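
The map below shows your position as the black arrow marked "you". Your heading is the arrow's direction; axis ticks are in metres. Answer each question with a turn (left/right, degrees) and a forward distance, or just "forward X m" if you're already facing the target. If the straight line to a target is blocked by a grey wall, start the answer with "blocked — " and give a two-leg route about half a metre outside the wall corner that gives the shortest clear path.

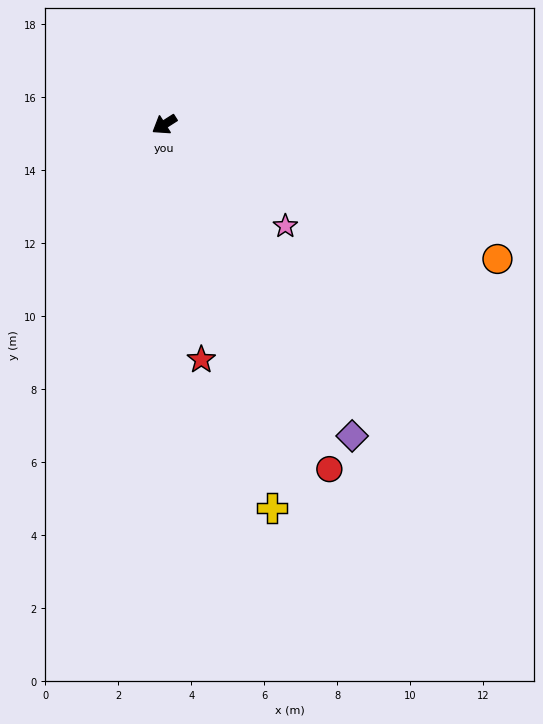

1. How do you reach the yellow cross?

turn left 73°, forward 10.9 m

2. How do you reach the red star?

turn left 66°, forward 6.5 m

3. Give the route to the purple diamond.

turn left 89°, forward 10.0 m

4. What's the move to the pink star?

turn left 107°, forward 4.3 m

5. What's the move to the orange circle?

turn left 125°, forward 9.8 m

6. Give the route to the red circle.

turn left 83°, forward 10.5 m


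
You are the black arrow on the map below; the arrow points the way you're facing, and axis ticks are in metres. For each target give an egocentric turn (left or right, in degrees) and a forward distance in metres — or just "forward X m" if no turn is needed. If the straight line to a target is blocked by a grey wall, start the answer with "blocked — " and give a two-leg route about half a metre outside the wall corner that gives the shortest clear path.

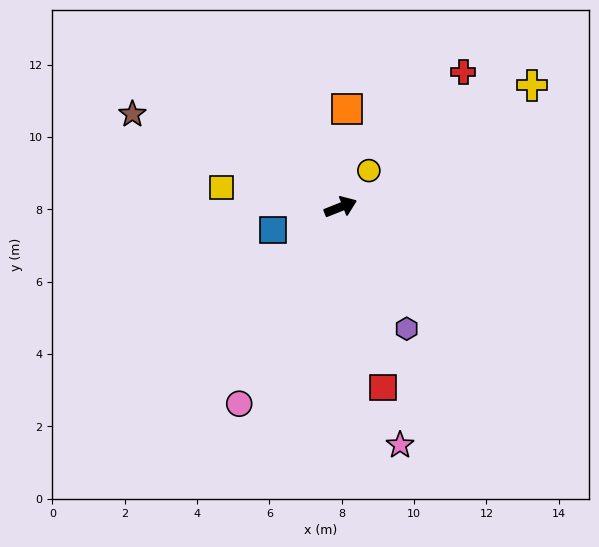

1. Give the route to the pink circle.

turn right 139°, forward 6.1 m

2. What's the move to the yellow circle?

turn left 30°, forward 1.3 m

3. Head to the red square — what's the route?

turn right 99°, forward 5.1 m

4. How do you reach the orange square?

turn left 65°, forward 2.7 m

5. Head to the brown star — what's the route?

turn left 134°, forward 6.3 m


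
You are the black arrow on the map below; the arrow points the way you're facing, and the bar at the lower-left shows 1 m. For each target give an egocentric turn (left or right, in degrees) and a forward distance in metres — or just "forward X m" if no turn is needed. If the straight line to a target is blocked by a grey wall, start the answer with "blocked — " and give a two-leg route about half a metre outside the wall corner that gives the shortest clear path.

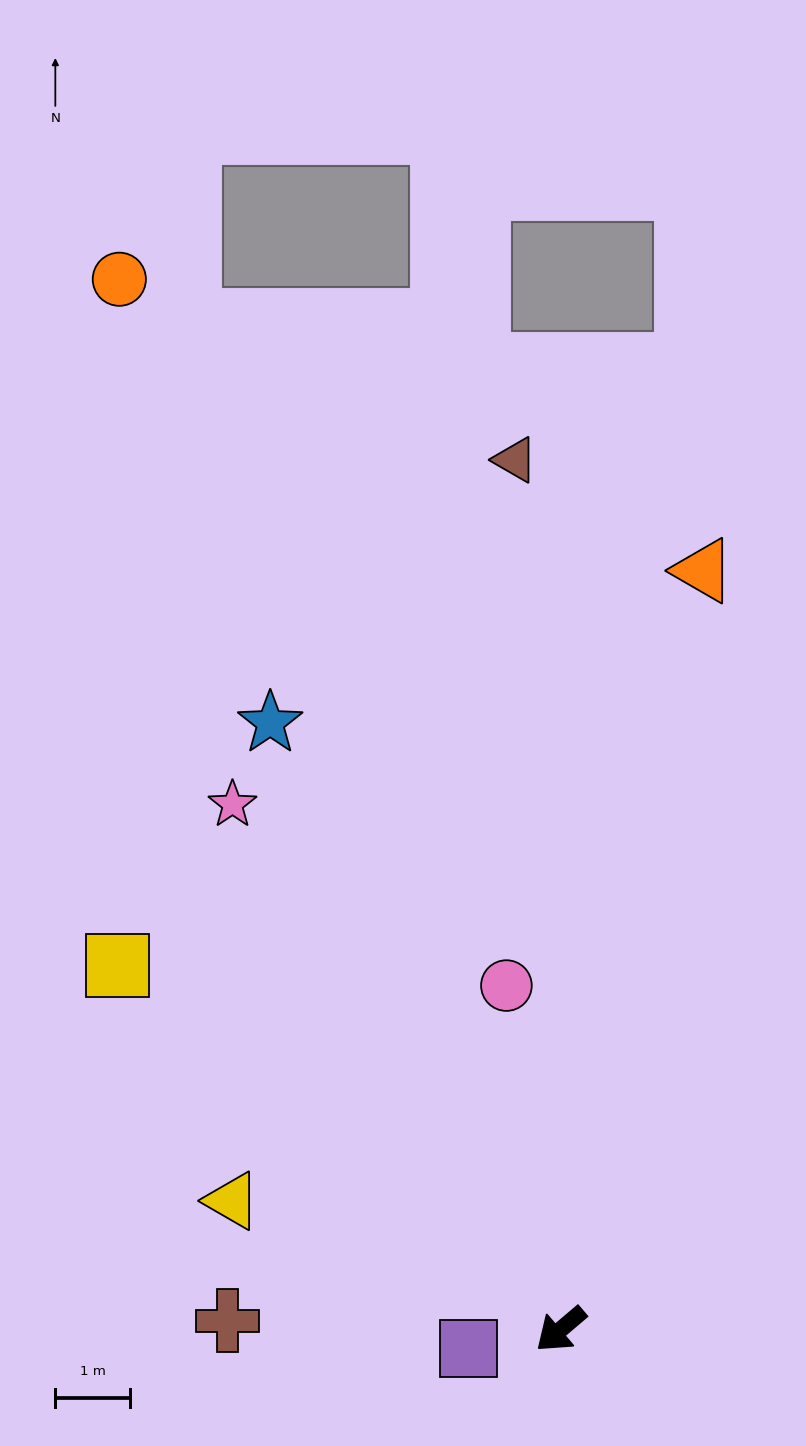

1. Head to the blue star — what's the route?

turn right 105°, forward 9.0 m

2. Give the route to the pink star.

turn right 98°, forward 8.3 m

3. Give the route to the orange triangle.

turn right 141°, forward 10.4 m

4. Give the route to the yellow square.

turn right 80°, forward 7.7 m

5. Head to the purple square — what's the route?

turn right 29°, forward 1.3 m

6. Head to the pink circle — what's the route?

turn right 121°, forward 4.7 m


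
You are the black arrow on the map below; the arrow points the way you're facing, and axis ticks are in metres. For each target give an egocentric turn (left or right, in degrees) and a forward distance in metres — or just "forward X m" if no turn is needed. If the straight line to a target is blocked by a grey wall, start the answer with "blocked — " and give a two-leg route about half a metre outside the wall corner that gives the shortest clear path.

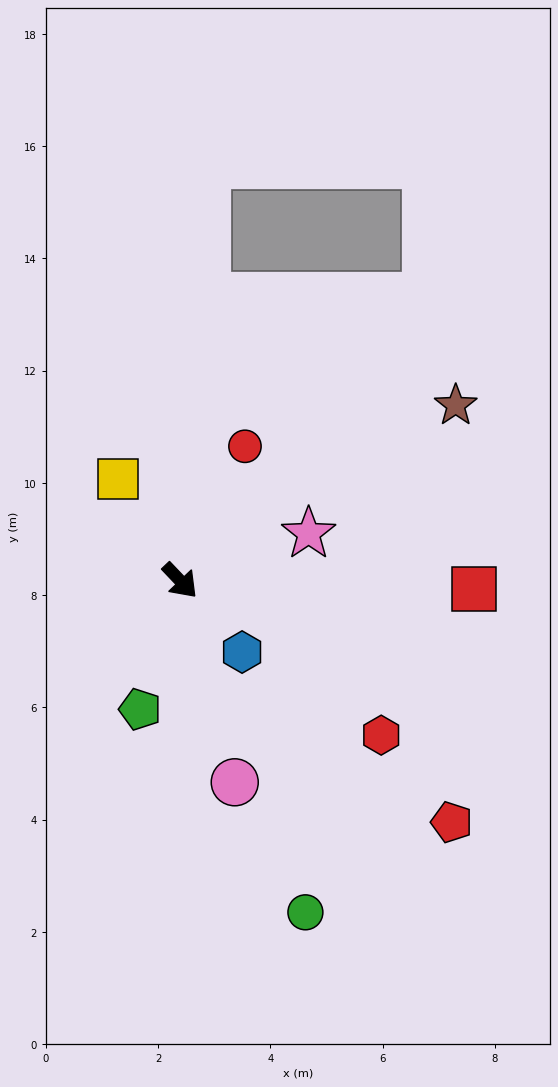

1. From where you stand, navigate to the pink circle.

turn right 28°, forward 3.7 m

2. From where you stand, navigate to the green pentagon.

turn right 61°, forward 2.4 m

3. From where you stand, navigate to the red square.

turn left 45°, forward 5.2 m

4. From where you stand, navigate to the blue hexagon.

turn right 3°, forward 1.7 m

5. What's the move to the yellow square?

turn left 168°, forward 2.1 m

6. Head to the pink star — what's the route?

turn left 67°, forward 2.4 m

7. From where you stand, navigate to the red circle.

turn left 111°, forward 2.7 m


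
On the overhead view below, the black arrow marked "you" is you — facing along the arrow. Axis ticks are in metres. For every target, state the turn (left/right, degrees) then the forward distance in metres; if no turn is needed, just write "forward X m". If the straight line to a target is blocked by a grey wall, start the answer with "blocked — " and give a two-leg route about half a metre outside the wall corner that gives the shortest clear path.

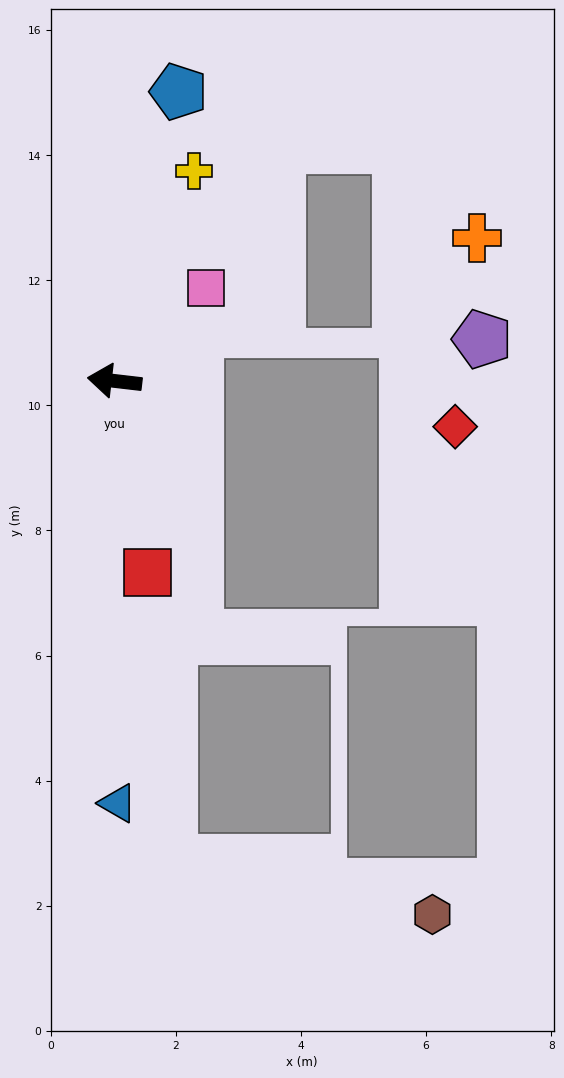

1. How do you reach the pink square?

turn right 128°, forward 2.1 m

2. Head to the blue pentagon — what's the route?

turn right 96°, forward 4.7 m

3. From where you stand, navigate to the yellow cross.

turn right 104°, forward 3.6 m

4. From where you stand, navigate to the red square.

turn left 106°, forward 3.1 m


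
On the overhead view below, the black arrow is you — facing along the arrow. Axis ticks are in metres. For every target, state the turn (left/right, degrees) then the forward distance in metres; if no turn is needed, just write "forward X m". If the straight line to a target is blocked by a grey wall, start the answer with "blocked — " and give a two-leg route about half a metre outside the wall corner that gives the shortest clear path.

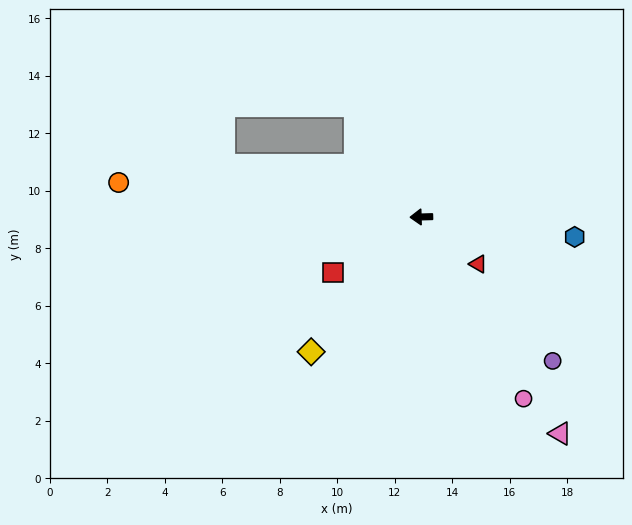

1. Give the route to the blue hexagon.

turn left 171°, forward 5.4 m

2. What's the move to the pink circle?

turn left 118°, forward 7.3 m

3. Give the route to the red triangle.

turn left 139°, forward 2.6 m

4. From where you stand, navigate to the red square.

turn left 31°, forward 3.6 m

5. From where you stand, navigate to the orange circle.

turn right 8°, forward 10.6 m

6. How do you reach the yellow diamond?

turn left 49°, forward 6.1 m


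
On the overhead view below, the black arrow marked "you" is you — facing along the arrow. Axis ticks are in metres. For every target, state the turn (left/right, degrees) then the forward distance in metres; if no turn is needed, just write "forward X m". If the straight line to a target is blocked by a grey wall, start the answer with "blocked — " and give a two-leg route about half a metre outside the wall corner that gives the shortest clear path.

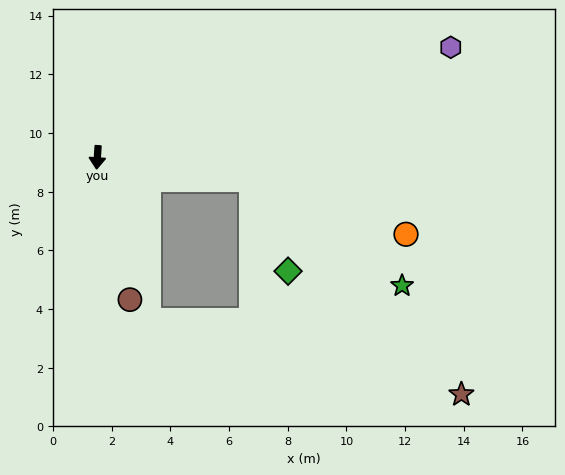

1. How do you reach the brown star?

blocked — turn left 85°, forward 5.3 m, then turn right 37°, forward 10.2 m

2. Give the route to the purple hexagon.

turn left 111°, forward 12.6 m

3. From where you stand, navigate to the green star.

blocked — turn left 85°, forward 5.3 m, then turn right 26°, forward 6.3 m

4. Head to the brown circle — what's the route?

turn left 17°, forward 5.0 m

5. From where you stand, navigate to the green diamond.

blocked — turn left 85°, forward 5.3 m, then turn right 59°, forward 3.4 m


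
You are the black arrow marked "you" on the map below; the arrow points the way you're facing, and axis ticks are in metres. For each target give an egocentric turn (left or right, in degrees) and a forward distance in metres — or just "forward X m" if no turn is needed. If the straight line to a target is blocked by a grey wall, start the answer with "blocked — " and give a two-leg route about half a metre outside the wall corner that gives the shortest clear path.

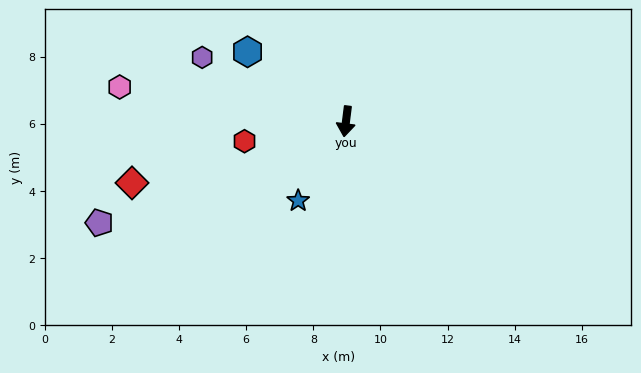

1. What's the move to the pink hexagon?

turn right 91°, forward 6.8 m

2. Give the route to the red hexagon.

turn right 72°, forward 3.1 m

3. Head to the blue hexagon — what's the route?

turn right 118°, forward 3.6 m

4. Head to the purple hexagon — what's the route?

turn right 107°, forward 4.7 m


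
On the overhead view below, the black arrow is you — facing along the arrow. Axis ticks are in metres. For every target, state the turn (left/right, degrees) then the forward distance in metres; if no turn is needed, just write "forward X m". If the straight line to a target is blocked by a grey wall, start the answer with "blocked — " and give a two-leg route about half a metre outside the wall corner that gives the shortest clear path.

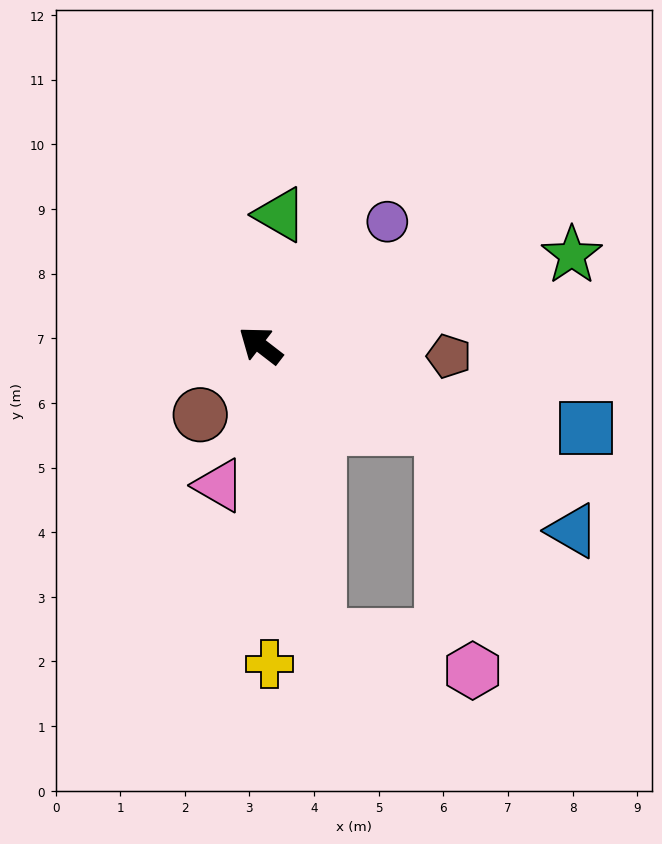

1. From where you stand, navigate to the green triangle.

turn right 61°, forward 2.0 m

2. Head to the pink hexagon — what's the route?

blocked — turn right 167°, forward 3.1 m, then turn right 58°, forward 3.8 m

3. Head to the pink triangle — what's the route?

turn left 111°, forward 2.3 m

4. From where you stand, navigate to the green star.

turn right 126°, forward 5.0 m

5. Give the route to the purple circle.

turn right 98°, forward 2.7 m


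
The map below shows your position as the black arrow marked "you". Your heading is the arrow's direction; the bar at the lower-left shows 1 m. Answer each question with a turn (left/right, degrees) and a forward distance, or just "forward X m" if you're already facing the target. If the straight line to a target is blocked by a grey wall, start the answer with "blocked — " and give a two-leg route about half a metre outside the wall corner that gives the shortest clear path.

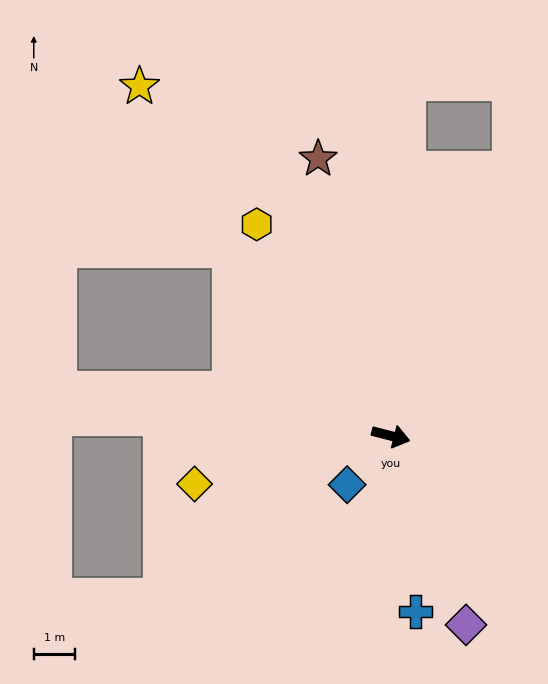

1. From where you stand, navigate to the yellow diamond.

turn right 152°, forward 4.9 m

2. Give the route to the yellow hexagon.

turn left 137°, forward 6.0 m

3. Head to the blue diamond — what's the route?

turn right 117°, forward 1.6 m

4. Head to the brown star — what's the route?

turn left 119°, forward 6.9 m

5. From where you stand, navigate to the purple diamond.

turn right 54°, forward 4.9 m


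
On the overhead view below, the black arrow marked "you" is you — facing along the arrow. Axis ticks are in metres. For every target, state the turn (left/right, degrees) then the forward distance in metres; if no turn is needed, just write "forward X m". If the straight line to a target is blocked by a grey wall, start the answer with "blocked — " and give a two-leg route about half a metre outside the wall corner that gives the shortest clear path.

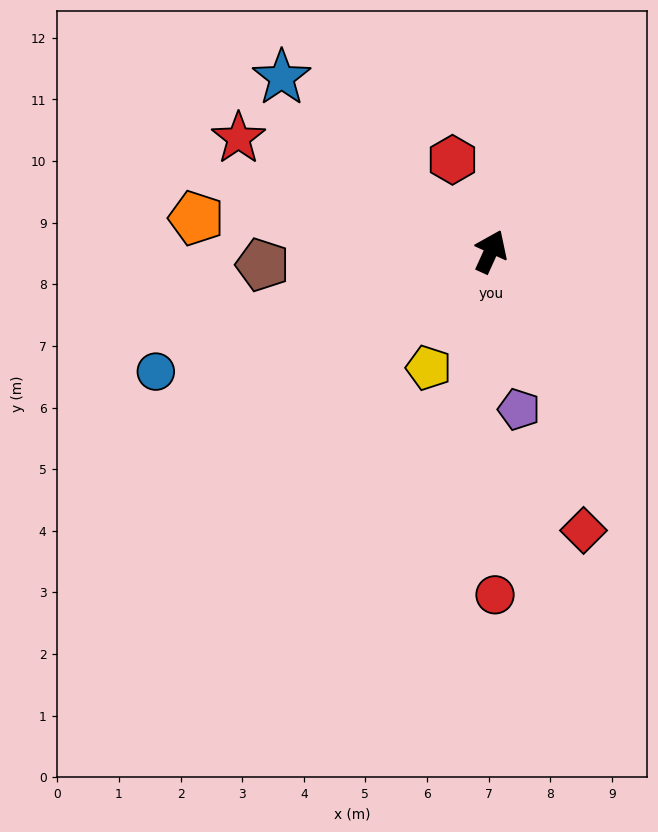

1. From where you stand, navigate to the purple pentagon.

turn right 145°, forward 2.6 m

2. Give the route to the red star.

turn left 90°, forward 4.5 m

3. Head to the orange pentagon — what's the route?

turn left 108°, forward 4.8 m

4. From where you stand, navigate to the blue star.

turn left 75°, forward 4.4 m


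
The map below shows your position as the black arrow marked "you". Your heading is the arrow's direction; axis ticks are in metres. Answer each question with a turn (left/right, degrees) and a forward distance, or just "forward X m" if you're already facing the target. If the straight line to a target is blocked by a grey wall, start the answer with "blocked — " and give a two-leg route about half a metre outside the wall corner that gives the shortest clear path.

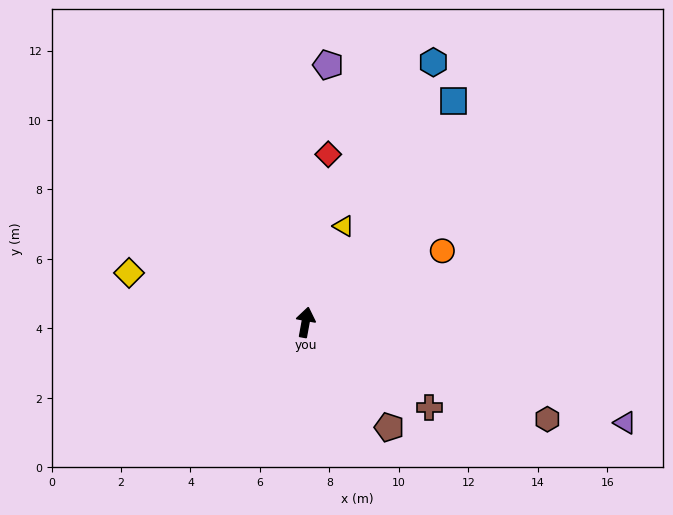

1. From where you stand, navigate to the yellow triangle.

turn right 11°, forward 3.0 m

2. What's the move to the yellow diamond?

turn left 85°, forward 5.3 m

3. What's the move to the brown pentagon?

turn right 131°, forward 3.9 m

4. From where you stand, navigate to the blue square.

turn right 23°, forward 7.7 m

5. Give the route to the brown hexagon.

turn right 102°, forward 7.5 m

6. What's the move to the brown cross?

turn right 114°, forward 4.3 m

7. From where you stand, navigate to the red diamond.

turn left 3°, forward 4.9 m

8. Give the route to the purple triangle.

turn right 97°, forward 9.6 m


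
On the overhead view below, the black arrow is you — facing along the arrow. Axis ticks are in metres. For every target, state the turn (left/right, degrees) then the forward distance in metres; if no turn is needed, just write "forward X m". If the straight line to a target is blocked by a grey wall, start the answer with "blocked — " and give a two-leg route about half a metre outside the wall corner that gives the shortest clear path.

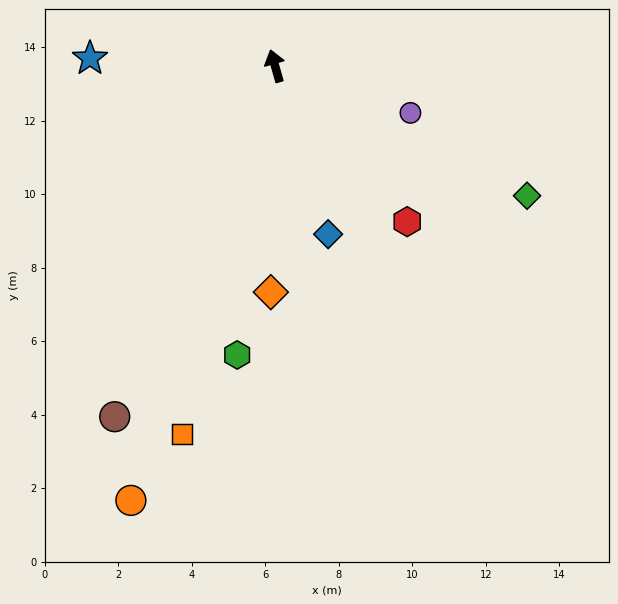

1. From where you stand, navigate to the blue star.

turn left 72°, forward 5.0 m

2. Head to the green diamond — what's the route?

turn right 133°, forward 7.7 m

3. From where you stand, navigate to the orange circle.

turn left 146°, forward 12.5 m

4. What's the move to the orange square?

turn left 150°, forward 10.3 m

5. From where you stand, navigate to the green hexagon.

turn left 157°, forward 7.9 m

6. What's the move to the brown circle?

turn left 140°, forward 10.5 m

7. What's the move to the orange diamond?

turn left 163°, forward 6.2 m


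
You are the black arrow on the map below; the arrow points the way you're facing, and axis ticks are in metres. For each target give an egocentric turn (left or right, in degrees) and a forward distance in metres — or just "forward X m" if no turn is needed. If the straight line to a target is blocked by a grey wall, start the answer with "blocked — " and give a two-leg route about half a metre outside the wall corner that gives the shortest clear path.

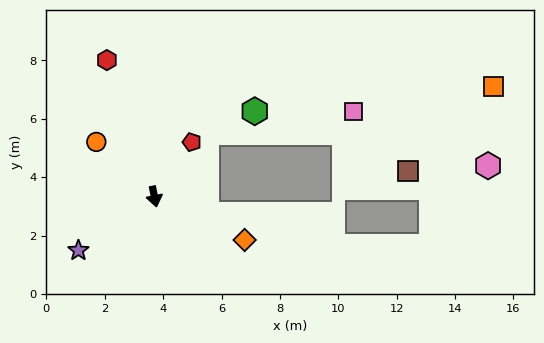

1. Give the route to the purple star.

turn right 66°, forward 3.2 m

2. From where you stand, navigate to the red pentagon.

turn left 134°, forward 2.3 m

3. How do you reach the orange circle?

turn right 145°, forward 2.7 m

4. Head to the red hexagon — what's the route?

turn right 172°, forward 5.0 m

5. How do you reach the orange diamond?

turn left 53°, forward 3.4 m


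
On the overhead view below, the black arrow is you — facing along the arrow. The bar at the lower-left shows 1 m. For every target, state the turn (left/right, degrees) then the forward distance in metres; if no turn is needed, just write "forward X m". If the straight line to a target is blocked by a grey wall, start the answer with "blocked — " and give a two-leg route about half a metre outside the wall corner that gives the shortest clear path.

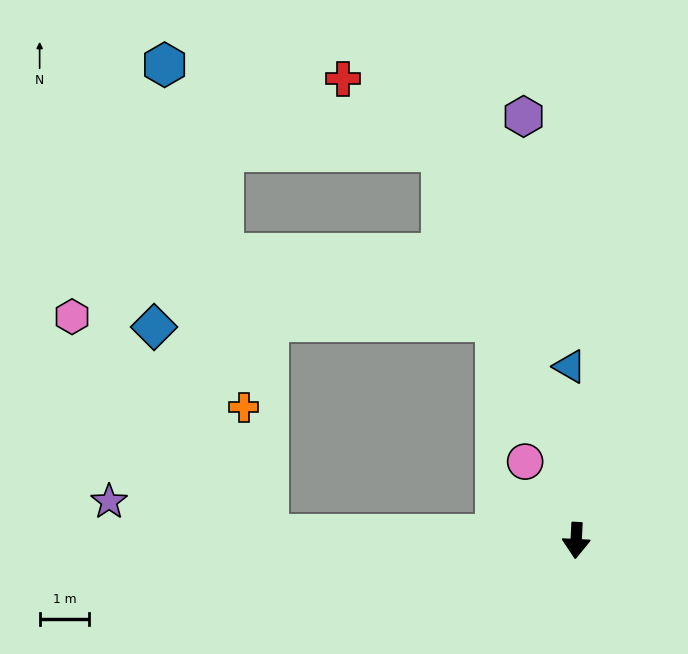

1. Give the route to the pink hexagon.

blocked — turn right 88°, forward 6.2 m, then turn right 47°, forward 5.9 m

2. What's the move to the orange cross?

blocked — turn right 88°, forward 6.2 m, then turn right 79°, forward 2.6 m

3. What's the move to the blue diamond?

blocked — turn right 88°, forward 6.2 m, then turn right 61°, forward 4.8 m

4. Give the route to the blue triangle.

turn right 175°, forward 3.5 m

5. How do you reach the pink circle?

turn right 144°, forward 1.9 m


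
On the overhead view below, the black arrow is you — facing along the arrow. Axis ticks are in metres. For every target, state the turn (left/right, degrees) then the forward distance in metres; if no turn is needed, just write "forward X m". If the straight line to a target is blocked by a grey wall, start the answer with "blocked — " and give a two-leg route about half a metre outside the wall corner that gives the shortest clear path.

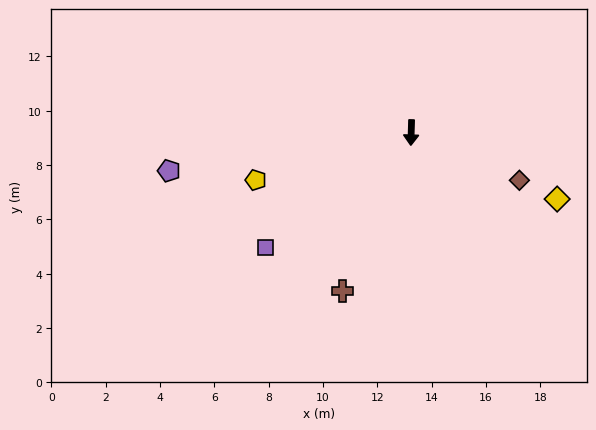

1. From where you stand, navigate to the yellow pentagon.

turn right 71°, forward 6.0 m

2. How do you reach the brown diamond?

turn left 68°, forward 4.4 m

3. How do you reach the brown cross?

turn right 22°, forward 6.4 m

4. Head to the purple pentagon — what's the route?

turn right 79°, forward 9.0 m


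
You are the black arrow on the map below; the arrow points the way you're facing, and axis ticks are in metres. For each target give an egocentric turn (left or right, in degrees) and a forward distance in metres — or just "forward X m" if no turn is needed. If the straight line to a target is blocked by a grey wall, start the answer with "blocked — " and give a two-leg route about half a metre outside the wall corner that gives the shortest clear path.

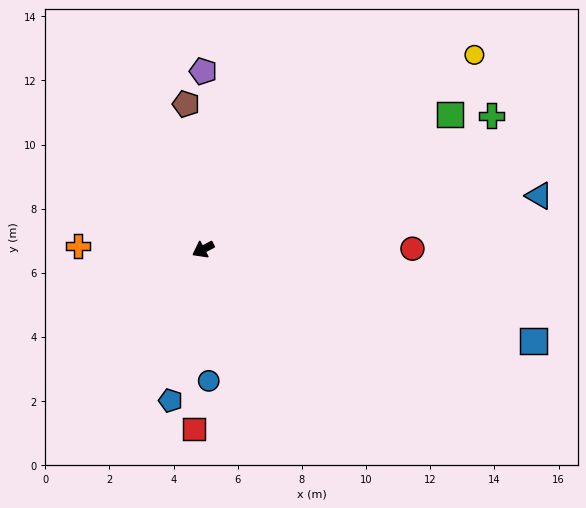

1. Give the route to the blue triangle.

turn left 161°, forward 10.6 m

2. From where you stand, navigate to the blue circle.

turn left 65°, forward 4.1 m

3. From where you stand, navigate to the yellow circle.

turn right 172°, forward 10.4 m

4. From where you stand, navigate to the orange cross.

turn right 30°, forward 3.9 m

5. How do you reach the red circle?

turn left 152°, forward 6.5 m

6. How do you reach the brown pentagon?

turn right 111°, forward 4.6 m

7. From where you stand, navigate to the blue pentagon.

turn left 50°, forward 4.8 m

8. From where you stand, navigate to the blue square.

turn left 137°, forward 10.7 m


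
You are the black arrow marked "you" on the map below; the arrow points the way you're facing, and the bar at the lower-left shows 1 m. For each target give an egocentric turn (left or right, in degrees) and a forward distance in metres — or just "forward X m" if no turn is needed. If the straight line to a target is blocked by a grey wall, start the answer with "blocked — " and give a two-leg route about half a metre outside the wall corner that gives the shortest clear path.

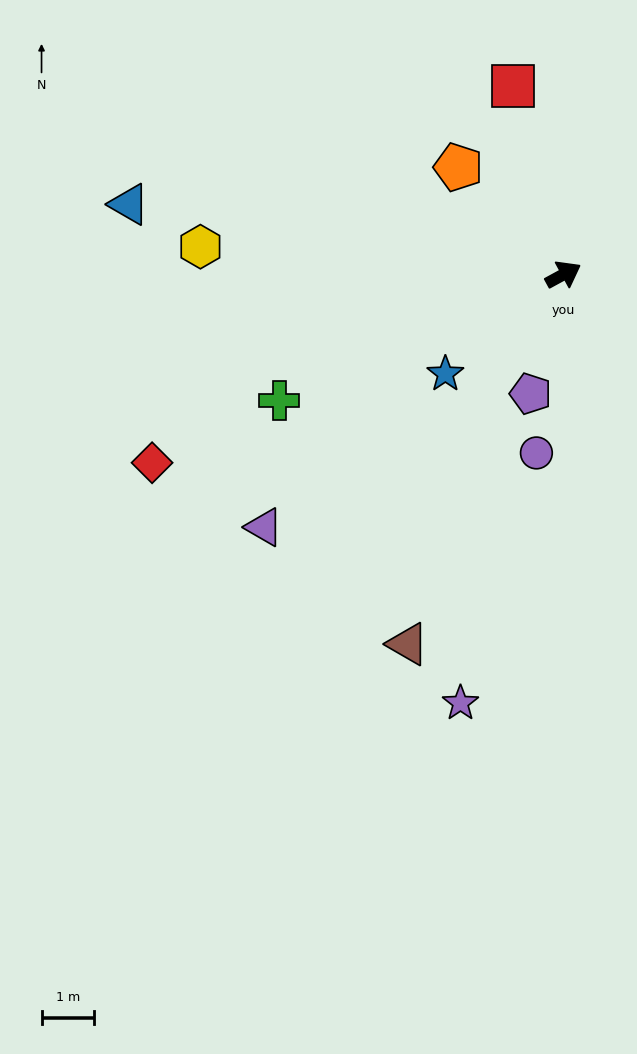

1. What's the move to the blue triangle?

turn left 142°, forward 8.4 m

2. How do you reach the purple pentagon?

turn right 134°, forward 2.4 m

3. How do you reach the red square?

turn left 76°, forward 3.7 m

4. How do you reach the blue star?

turn right 168°, forward 2.9 m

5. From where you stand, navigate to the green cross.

turn left 175°, forward 5.9 m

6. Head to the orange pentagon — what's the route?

turn left 106°, forward 2.9 m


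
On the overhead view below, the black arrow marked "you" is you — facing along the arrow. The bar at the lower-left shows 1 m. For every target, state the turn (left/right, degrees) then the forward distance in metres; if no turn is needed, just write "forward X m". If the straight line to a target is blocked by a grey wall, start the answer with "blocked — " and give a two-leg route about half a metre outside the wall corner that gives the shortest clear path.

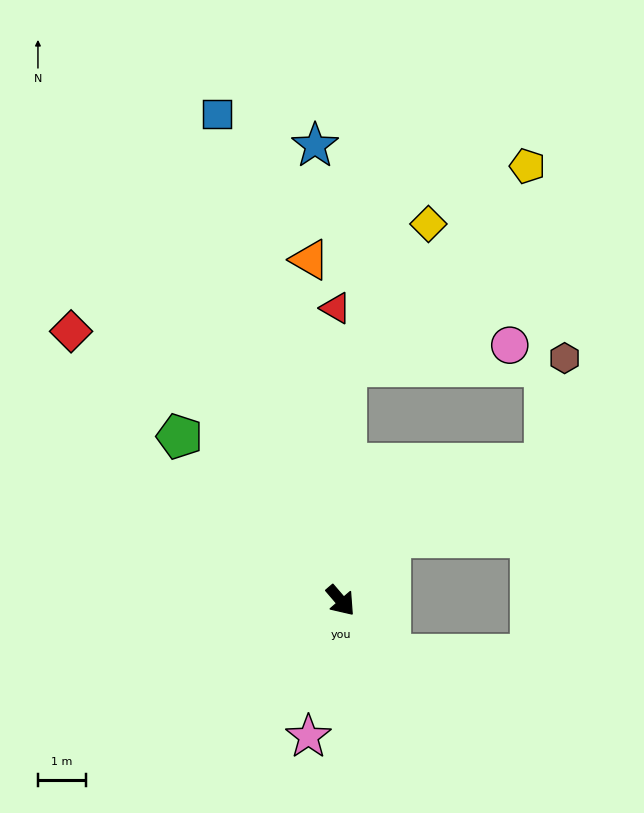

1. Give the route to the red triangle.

turn left 140°, forward 6.0 m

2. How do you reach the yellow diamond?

blocked — turn left 138°, forward 4.8 m, then turn right 29°, forward 3.4 m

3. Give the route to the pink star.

turn right 54°, forward 2.9 m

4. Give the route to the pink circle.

blocked — turn left 138°, forward 4.8 m, then turn right 81°, forward 3.4 m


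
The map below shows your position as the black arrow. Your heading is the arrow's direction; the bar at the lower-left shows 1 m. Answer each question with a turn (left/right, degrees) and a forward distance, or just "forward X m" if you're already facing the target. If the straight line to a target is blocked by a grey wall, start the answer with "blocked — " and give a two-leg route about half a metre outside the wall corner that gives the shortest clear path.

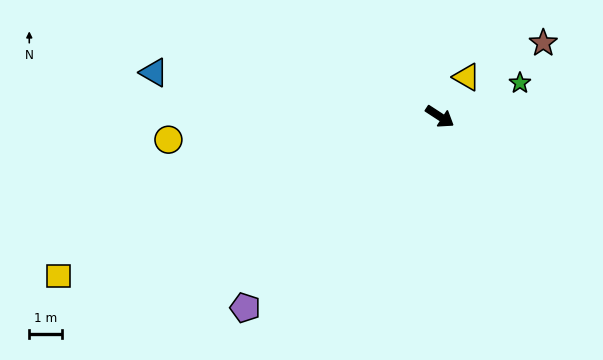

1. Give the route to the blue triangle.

turn right 156°, forward 8.8 m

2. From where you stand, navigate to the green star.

turn left 56°, forward 2.6 m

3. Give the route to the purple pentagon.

turn right 102°, forward 8.3 m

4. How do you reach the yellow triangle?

turn left 89°, forward 1.5 m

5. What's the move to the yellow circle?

turn right 142°, forward 8.3 m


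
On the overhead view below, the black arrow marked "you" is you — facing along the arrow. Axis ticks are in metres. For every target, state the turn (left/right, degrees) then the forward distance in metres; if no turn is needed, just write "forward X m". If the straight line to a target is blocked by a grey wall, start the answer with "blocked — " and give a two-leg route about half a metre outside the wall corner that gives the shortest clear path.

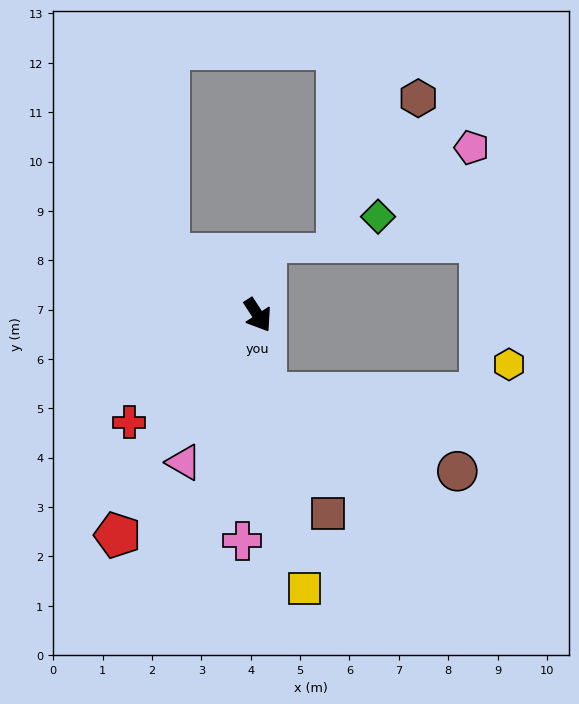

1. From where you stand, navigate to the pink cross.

turn right 37°, forward 4.6 m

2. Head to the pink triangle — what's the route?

turn right 60°, forward 3.3 m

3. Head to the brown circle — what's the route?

blocked — turn right 27°, forward 1.6 m, then turn left 62°, forward 4.2 m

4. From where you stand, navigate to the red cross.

turn right 83°, forward 3.4 m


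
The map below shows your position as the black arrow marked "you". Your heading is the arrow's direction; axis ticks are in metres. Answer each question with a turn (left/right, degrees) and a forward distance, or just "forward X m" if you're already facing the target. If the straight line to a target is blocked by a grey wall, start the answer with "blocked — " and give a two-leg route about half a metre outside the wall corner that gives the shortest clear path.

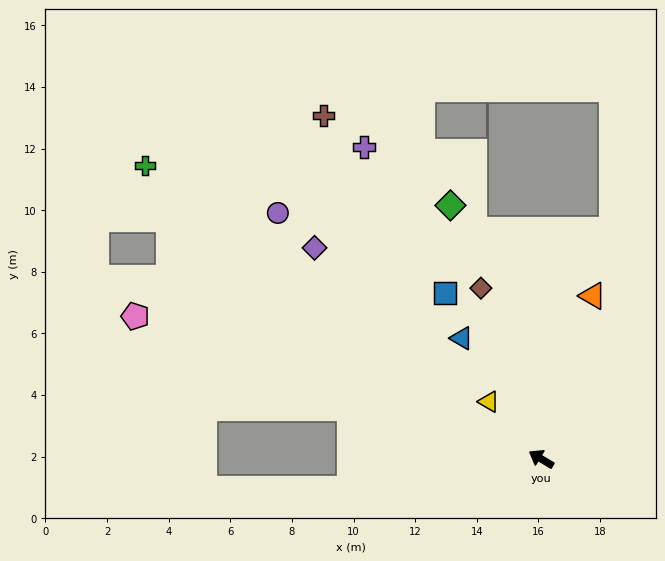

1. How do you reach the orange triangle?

turn right 76°, forward 5.5 m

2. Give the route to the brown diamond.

turn right 40°, forward 5.9 m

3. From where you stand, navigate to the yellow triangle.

turn right 16°, forward 2.5 m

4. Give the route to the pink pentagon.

turn left 12°, forward 14.0 m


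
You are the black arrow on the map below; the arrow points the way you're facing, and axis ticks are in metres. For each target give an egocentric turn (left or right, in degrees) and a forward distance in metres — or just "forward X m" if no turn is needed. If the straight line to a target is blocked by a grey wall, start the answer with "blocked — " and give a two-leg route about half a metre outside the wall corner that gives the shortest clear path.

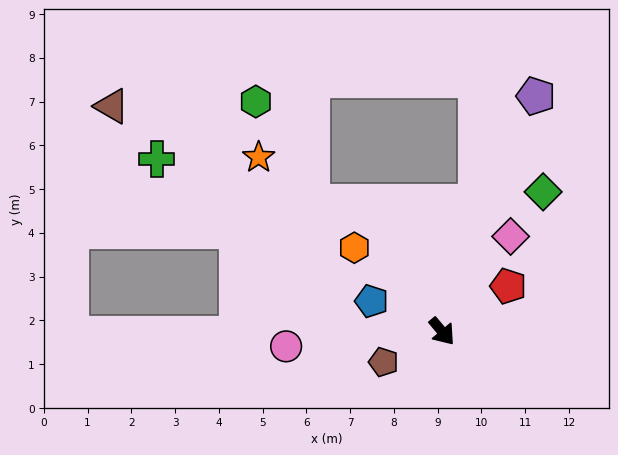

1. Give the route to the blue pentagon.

turn right 153°, forward 1.8 m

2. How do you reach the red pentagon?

turn left 84°, forward 1.8 m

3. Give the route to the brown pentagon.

turn right 102°, forward 1.5 m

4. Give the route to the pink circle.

turn right 125°, forward 3.6 m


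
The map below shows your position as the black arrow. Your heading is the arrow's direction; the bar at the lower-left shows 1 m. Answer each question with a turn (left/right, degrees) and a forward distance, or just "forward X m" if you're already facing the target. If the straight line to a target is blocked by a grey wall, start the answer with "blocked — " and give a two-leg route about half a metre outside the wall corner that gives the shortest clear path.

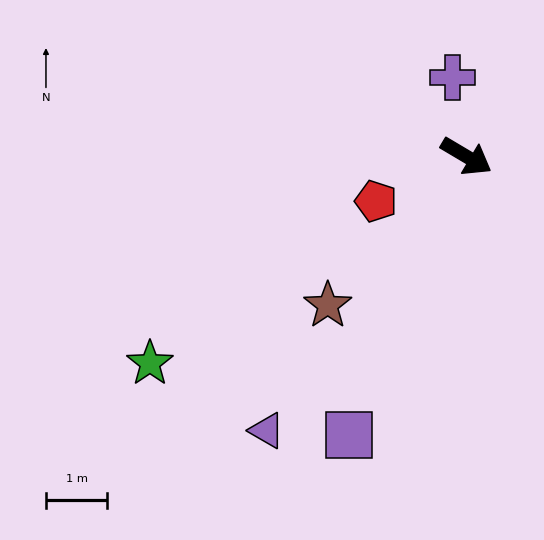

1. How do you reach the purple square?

turn right 82°, forward 4.9 m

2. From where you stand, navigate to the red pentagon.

turn right 123°, forward 1.6 m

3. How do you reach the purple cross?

turn left 131°, forward 1.3 m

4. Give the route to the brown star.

turn right 102°, forward 3.3 m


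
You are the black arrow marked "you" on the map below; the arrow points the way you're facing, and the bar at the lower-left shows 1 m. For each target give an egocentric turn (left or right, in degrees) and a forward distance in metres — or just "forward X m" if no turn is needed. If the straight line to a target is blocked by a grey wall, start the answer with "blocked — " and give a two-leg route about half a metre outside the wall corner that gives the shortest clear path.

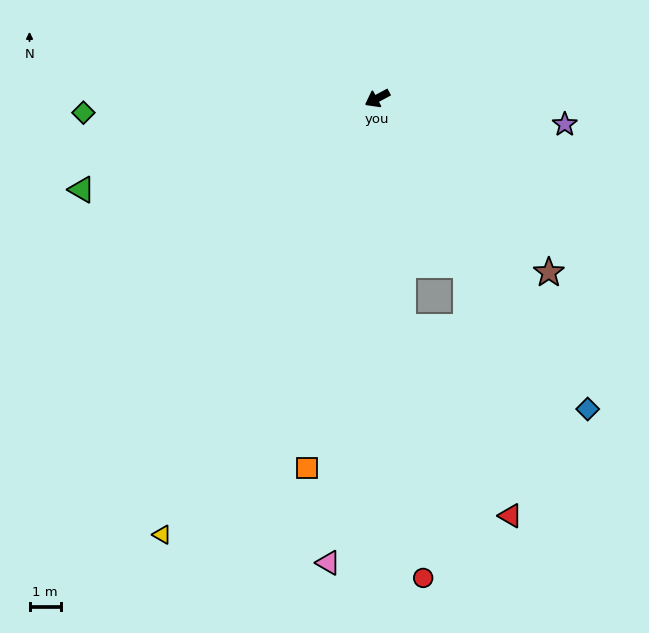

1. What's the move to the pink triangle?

turn left 56°, forward 14.8 m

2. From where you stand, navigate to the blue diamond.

turn left 96°, forward 11.9 m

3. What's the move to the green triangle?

turn right 11°, forward 9.8 m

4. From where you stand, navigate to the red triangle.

blocked — turn left 90°, forward 6.0 m, then turn right 18°, forward 8.1 m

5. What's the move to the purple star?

turn left 144°, forward 6.0 m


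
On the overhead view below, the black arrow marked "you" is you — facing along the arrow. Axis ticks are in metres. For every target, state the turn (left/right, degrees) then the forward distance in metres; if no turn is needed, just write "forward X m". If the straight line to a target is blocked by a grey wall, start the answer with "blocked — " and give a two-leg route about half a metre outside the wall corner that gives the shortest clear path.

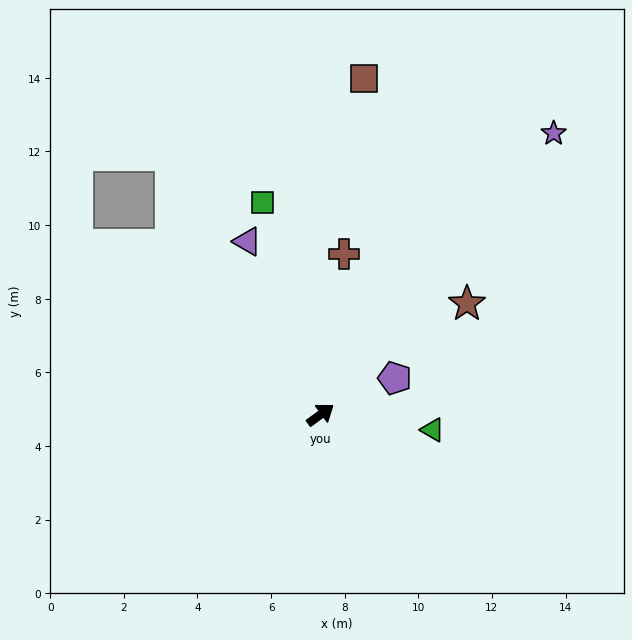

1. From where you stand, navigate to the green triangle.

turn right 44°, forward 3.1 m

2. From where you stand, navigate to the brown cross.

turn left 46°, forward 4.4 m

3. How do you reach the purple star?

turn left 14°, forward 9.9 m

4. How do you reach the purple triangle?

turn left 77°, forward 5.1 m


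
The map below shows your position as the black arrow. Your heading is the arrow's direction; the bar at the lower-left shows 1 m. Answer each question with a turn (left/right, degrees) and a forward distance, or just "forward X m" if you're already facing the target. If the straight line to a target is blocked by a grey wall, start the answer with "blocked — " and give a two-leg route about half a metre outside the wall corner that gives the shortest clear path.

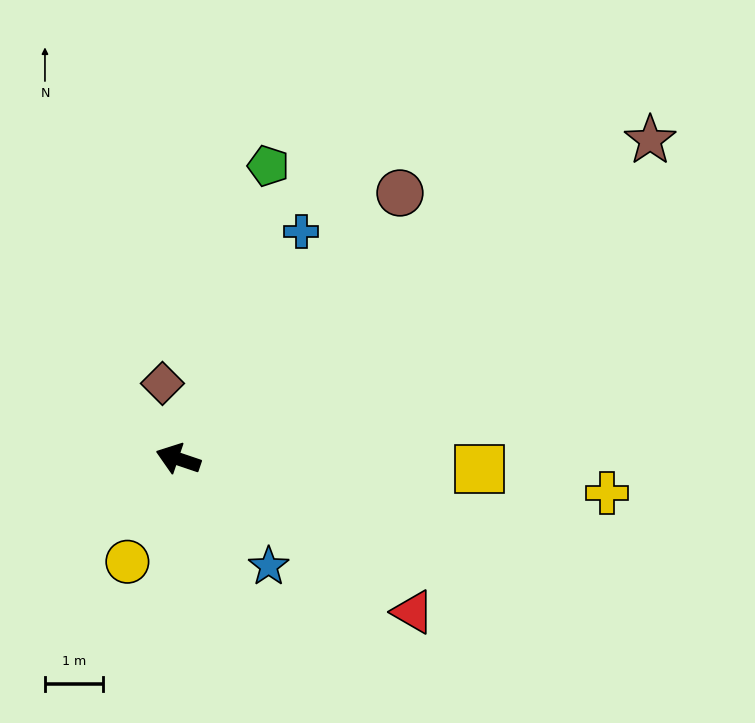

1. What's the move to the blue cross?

turn right 100°, forward 4.5 m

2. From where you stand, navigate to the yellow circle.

turn left 82°, forward 2.0 m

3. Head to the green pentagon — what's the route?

turn right 88°, forward 5.3 m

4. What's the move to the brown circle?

turn right 111°, forward 6.0 m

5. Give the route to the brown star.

turn right 127°, forward 9.8 m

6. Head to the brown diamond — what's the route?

turn right 60°, forward 1.3 m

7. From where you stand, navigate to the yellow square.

turn right 163°, forward 5.2 m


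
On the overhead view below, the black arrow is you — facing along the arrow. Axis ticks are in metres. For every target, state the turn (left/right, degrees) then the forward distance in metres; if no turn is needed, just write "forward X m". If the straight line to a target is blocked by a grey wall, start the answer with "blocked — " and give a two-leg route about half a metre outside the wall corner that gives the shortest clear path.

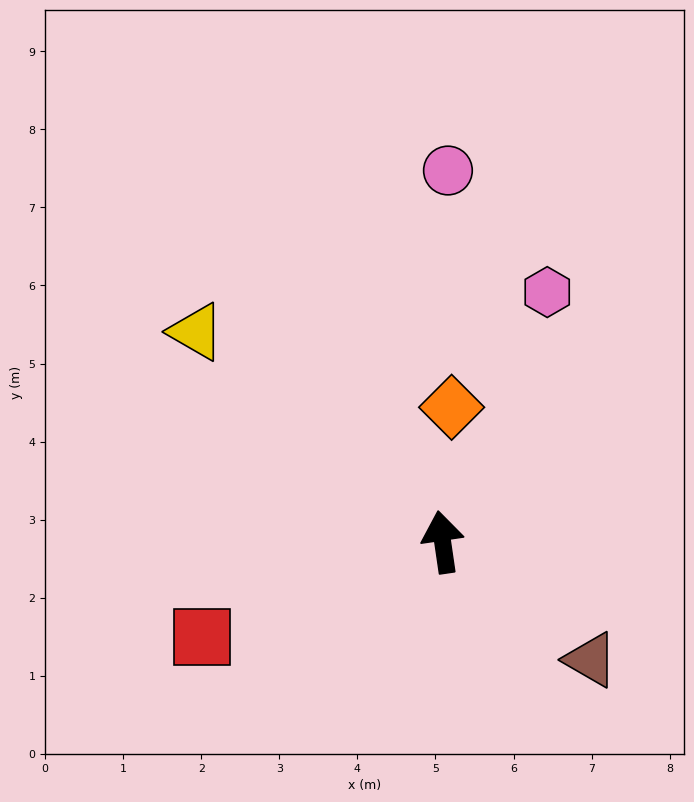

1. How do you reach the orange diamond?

turn right 12°, forward 1.7 m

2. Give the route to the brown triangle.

turn right 137°, forward 2.4 m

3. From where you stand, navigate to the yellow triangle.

turn left 41°, forward 4.1 m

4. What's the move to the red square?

turn left 103°, forward 3.3 m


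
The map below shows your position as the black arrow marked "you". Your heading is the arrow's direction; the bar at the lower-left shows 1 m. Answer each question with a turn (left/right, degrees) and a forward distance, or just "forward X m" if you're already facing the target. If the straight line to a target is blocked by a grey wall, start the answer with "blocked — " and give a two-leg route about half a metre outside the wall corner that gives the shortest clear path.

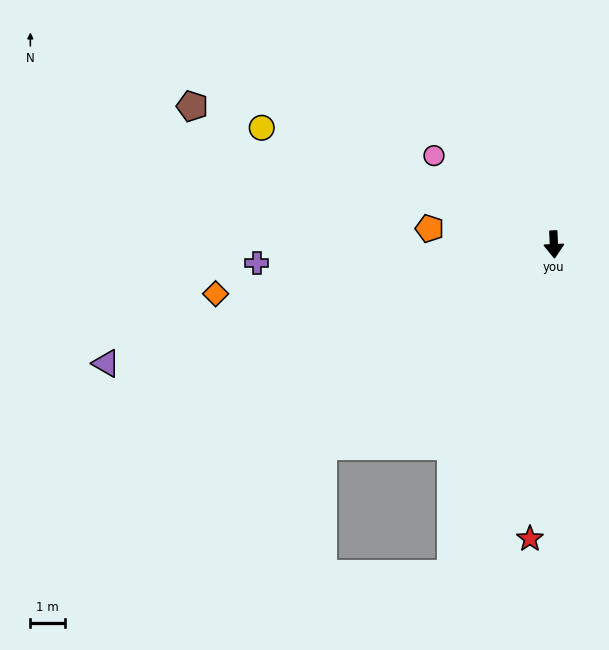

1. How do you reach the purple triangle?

turn right 78°, forward 13.3 m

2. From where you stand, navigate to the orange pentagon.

turn right 100°, forward 3.6 m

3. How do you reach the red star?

turn right 7°, forward 8.5 m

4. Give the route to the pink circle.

turn right 129°, forward 4.3 m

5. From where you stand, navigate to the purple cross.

turn right 89°, forward 8.5 m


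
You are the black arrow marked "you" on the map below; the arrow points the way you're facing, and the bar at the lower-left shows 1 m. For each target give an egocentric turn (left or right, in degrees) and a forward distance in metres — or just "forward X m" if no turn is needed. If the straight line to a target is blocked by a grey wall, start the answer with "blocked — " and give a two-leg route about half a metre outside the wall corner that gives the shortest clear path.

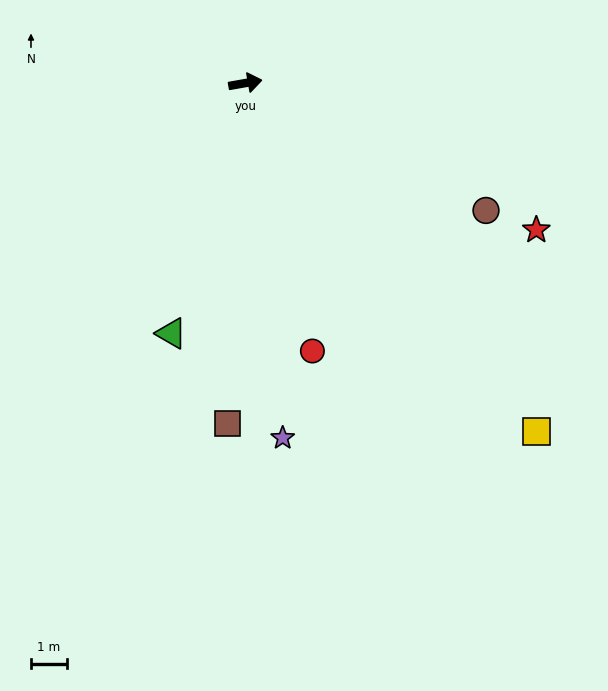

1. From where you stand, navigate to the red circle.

turn right 86°, forward 7.8 m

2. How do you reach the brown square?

turn right 103°, forward 9.6 m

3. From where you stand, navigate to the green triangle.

turn right 116°, forward 7.3 m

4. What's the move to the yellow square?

turn right 60°, forward 12.8 m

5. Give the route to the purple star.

turn right 94°, forward 10.0 m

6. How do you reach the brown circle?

turn right 38°, forward 7.7 m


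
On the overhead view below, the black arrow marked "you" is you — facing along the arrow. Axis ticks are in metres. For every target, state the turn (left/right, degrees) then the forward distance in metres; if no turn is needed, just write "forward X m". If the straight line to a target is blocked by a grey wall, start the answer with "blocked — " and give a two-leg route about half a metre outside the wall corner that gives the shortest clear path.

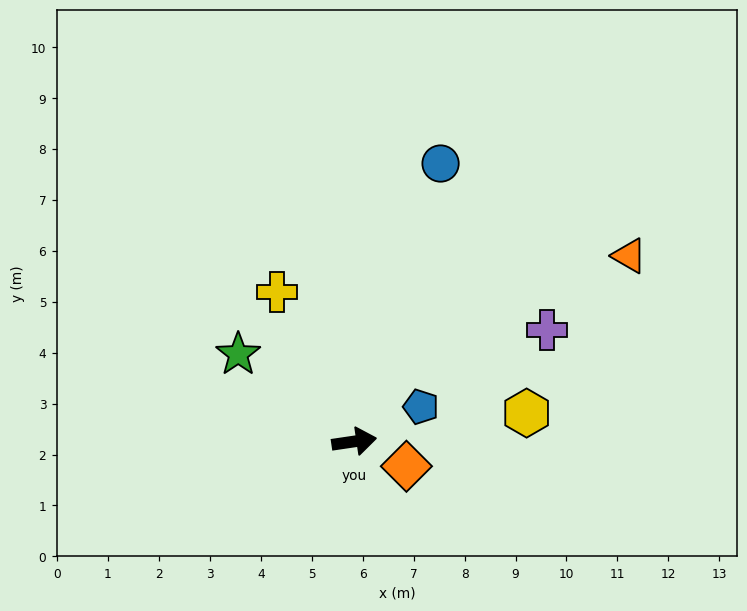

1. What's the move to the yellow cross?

turn left 109°, forward 3.3 m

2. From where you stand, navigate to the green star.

turn left 135°, forward 2.8 m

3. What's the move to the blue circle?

turn left 64°, forward 5.7 m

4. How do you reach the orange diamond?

turn right 34°, forward 1.1 m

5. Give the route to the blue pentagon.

turn left 19°, forward 1.5 m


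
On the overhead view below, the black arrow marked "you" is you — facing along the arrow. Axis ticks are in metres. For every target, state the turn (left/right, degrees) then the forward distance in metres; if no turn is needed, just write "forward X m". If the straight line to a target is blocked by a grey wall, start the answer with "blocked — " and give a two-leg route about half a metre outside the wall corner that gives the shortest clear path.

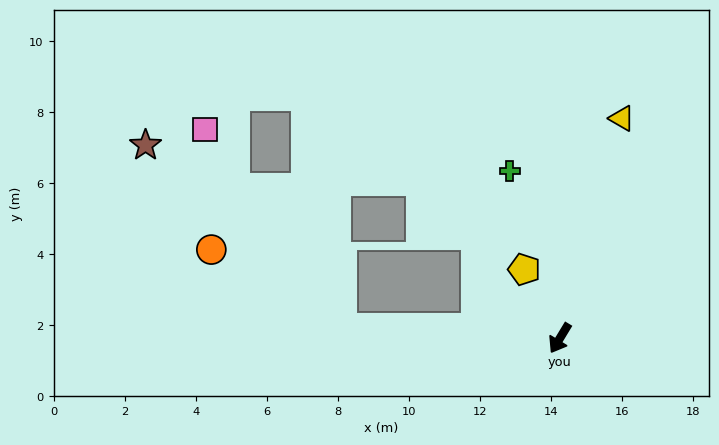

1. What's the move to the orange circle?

blocked — turn right 61°, forward 6.1 m, then turn right 29°, forward 4.3 m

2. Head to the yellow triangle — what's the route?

turn right 165°, forward 6.4 m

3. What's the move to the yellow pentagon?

turn right 121°, forward 2.2 m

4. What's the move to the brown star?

blocked — turn right 61°, forward 6.1 m, then turn right 41°, forward 7.6 m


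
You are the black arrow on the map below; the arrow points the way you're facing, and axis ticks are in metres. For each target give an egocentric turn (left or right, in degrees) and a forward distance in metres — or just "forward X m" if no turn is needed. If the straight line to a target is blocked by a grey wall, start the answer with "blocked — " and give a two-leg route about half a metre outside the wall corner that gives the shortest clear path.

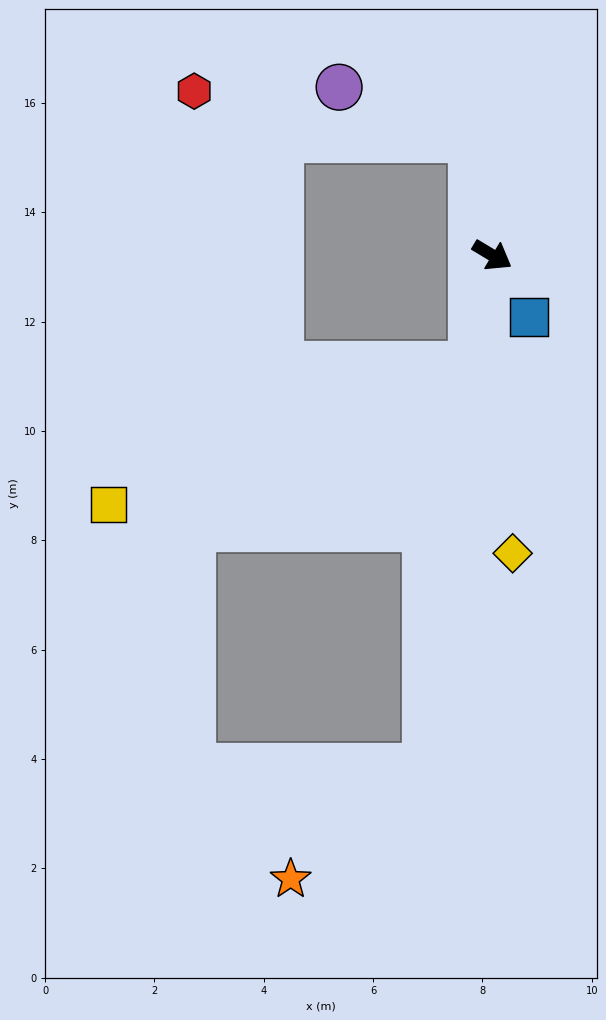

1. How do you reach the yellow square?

blocked — turn right 70°, forward 2.0 m, then turn right 58°, forward 7.1 m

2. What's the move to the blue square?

turn right 28°, forward 1.3 m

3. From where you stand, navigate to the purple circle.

blocked — turn left 131°, forward 2.2 m, then turn left 58°, forward 2.6 m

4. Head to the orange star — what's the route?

blocked — turn right 66°, forward 9.4 m, then turn right 43°, forward 3.2 m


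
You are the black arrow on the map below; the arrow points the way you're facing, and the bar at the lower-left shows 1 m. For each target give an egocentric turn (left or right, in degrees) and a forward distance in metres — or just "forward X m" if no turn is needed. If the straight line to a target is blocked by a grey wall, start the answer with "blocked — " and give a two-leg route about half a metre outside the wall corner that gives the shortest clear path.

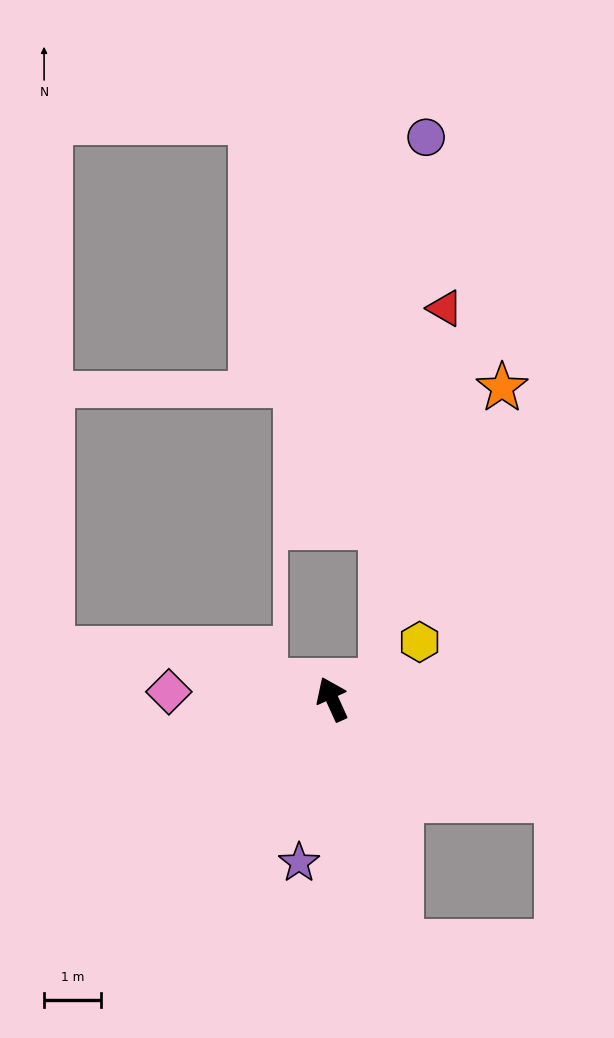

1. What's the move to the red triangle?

blocked — turn right 96°, forward 0.9 m, then turn left 62°, forward 6.6 m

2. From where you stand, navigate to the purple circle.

blocked — turn right 96°, forward 0.9 m, then turn left 67°, forward 9.6 m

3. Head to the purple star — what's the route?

turn left 144°, forward 2.9 m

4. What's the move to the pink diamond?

turn left 63°, forward 2.9 m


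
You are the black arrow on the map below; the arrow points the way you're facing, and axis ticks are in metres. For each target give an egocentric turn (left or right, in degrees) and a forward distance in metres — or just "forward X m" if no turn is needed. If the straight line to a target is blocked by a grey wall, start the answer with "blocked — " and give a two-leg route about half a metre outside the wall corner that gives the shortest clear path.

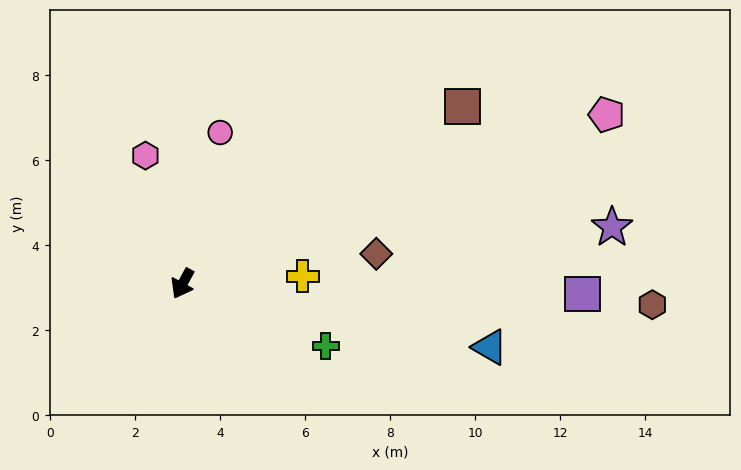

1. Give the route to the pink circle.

turn right 165°, forward 3.7 m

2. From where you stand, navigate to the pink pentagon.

turn left 140°, forward 10.7 m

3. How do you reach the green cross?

turn left 95°, forward 3.7 m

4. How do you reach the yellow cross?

turn left 122°, forward 2.8 m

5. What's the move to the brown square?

turn left 151°, forward 7.8 m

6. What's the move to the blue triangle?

turn left 107°, forward 7.4 m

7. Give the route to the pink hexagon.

turn right 135°, forward 3.1 m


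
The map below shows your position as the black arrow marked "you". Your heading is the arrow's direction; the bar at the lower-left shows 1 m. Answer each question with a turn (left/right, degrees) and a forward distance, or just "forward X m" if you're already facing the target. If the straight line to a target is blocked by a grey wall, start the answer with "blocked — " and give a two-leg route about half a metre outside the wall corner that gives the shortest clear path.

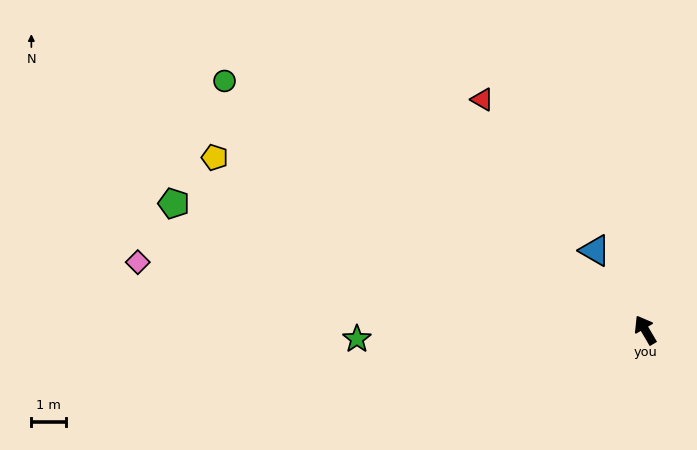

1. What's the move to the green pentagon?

turn left 45°, forward 13.9 m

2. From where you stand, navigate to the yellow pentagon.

turn left 38°, forward 13.2 m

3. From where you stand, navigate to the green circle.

turn left 29°, forward 13.9 m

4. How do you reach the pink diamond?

turn left 52°, forward 14.6 m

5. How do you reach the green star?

turn left 61°, forward 8.2 m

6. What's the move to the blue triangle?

forward 2.7 m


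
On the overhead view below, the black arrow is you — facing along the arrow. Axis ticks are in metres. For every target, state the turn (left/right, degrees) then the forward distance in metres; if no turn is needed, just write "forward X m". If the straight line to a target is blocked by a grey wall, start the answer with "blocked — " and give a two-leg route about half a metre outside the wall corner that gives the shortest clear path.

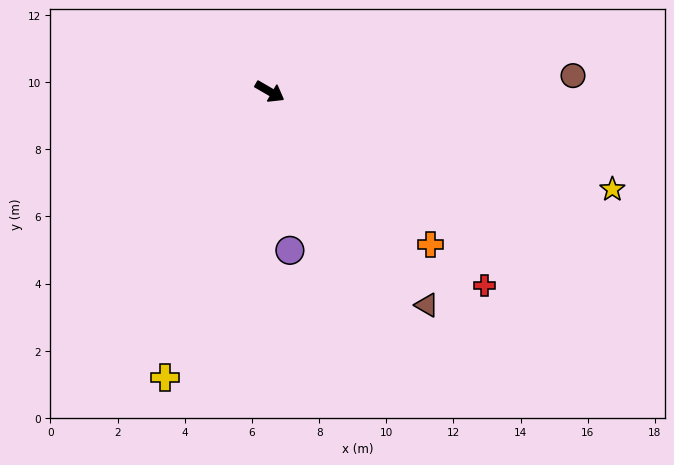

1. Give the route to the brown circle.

turn left 33°, forward 9.0 m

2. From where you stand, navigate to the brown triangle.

turn right 24°, forward 7.9 m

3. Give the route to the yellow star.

turn left 14°, forward 10.6 m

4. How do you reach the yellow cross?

turn right 80°, forward 9.1 m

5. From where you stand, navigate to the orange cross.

turn right 13°, forward 6.6 m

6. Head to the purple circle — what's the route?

turn right 53°, forward 4.8 m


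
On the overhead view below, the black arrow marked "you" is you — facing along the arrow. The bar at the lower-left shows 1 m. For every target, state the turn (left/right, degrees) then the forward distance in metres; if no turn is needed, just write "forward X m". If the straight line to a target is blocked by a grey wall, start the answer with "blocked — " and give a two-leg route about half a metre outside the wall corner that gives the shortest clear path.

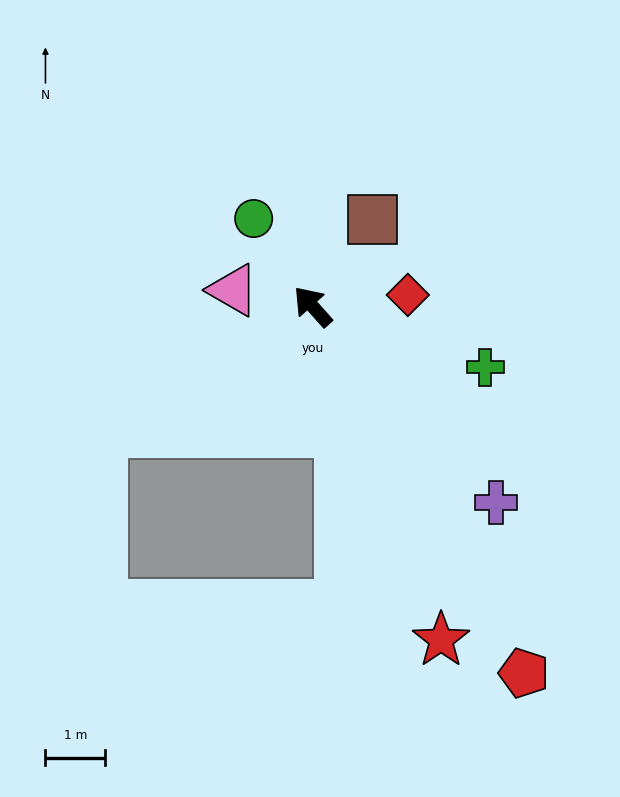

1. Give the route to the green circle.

turn right 8°, forward 1.8 m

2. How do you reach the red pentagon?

turn left 168°, forward 7.1 m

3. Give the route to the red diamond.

turn right 125°, forward 1.6 m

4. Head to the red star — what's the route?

turn left 159°, forward 6.0 m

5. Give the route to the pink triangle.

turn left 37°, forward 1.4 m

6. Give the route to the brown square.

turn right 76°, forward 1.8 m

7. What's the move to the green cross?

turn right 151°, forward 3.1 m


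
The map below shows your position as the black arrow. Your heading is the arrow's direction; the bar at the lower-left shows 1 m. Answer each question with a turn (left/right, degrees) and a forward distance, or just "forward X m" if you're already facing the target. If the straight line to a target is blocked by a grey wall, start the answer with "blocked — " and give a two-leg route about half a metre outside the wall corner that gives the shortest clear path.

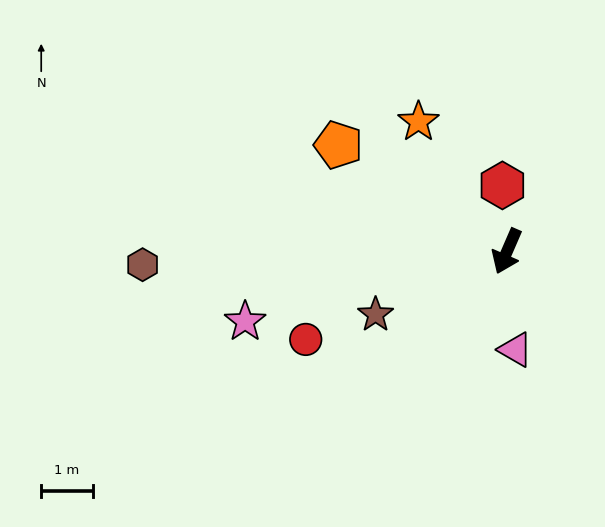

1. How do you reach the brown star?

turn right 41°, forward 2.8 m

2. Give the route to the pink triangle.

turn left 28°, forward 1.9 m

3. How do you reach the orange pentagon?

turn right 99°, forward 3.9 m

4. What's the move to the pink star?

turn right 52°, forward 5.3 m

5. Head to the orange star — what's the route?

turn right 122°, forward 3.1 m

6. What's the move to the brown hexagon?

turn right 64°, forward 7.1 m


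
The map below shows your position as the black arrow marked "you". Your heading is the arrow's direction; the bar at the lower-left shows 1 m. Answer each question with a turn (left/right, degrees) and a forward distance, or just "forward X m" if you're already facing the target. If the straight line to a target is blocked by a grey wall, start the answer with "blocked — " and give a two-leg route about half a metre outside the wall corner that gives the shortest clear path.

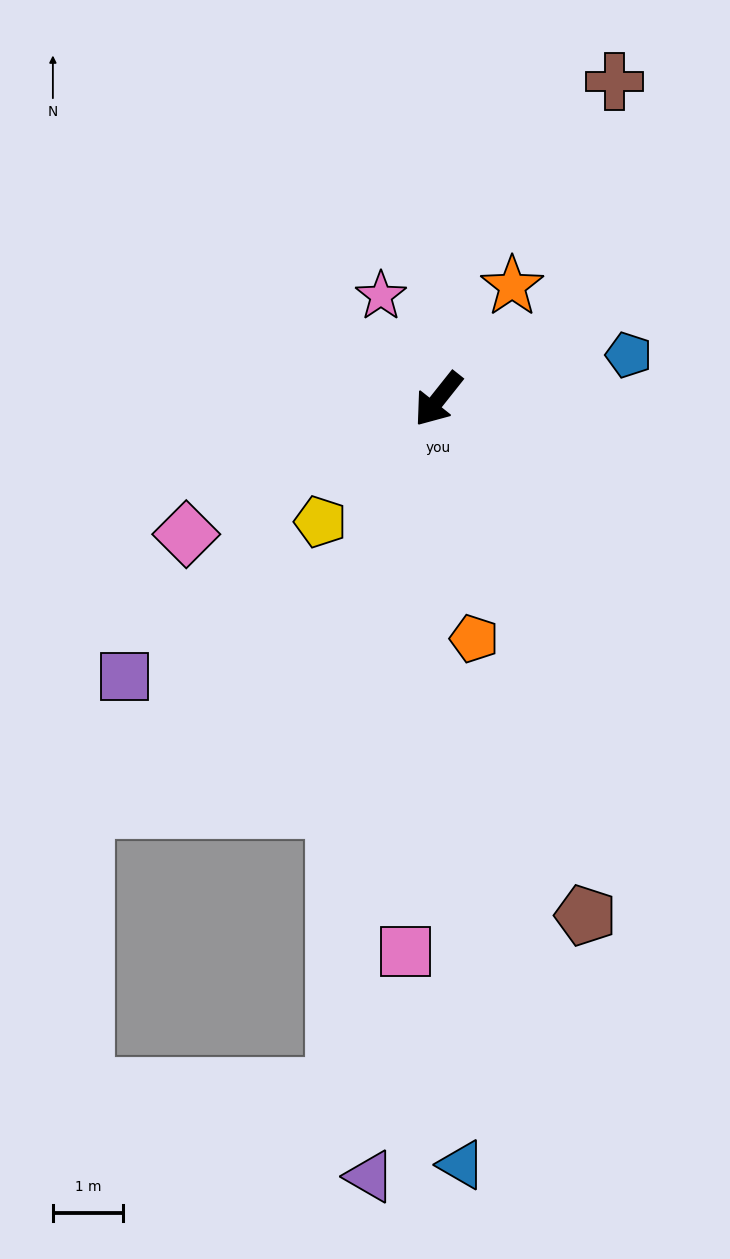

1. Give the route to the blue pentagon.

turn left 142°, forward 2.8 m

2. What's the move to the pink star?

turn right 112°, forward 1.7 m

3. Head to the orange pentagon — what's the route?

turn left 47°, forward 3.5 m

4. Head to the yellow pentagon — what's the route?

turn right 5°, forward 2.4 m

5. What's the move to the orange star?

turn right 175°, forward 1.9 m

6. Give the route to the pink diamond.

turn right 23°, forward 4.1 m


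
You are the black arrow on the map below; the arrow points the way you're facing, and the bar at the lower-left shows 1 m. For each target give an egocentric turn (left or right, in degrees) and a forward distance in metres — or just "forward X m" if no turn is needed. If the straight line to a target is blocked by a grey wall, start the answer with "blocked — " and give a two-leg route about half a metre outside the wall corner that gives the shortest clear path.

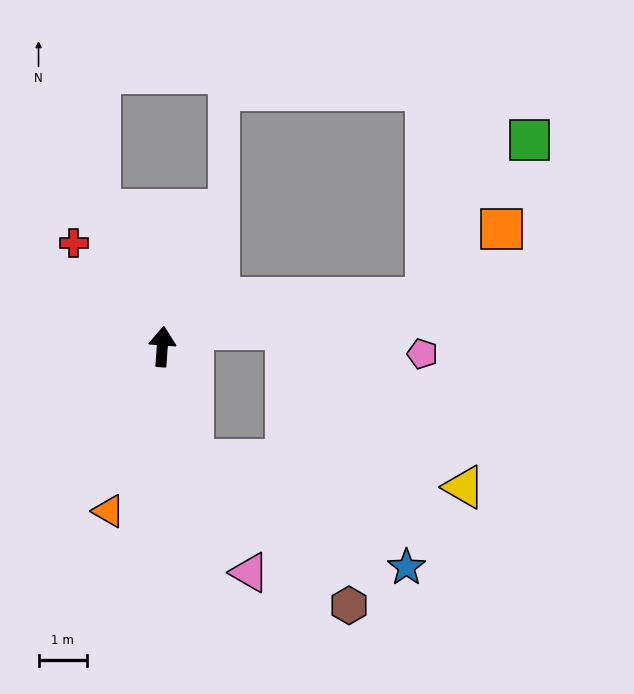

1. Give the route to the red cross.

turn left 45°, forward 2.8 m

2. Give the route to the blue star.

blocked — turn right 161°, forward 2.4 m, then turn left 48°, forward 4.9 m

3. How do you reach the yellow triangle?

blocked — turn right 161°, forward 2.4 m, then turn left 69°, forward 5.6 m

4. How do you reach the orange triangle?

turn left 166°, forward 3.6 m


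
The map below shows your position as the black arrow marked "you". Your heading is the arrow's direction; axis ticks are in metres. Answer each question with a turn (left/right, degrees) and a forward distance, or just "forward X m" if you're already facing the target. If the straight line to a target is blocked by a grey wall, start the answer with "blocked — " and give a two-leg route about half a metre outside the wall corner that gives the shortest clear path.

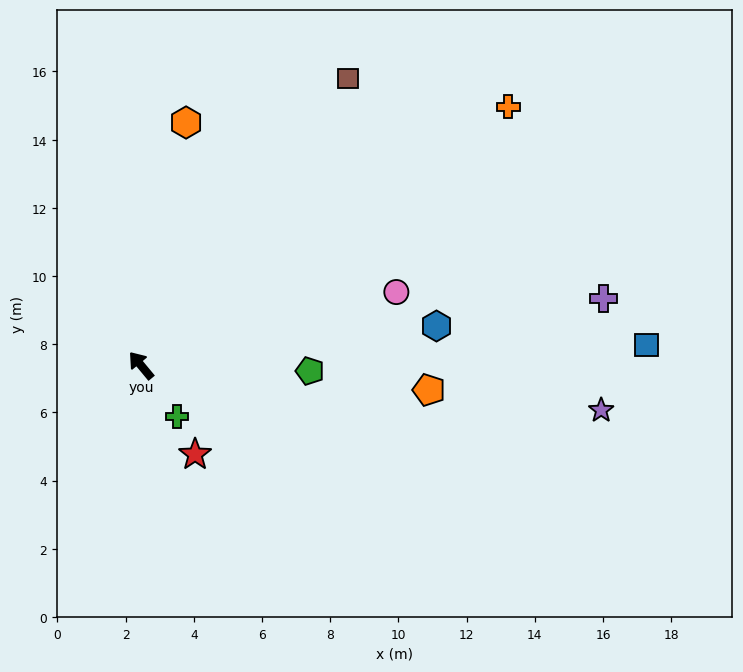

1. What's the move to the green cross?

turn left 175°, forward 1.8 m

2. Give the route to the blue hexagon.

turn right 122°, forward 8.7 m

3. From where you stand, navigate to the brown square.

turn right 75°, forward 10.4 m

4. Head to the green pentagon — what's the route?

turn right 132°, forward 5.0 m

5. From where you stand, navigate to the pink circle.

turn right 114°, forward 7.8 m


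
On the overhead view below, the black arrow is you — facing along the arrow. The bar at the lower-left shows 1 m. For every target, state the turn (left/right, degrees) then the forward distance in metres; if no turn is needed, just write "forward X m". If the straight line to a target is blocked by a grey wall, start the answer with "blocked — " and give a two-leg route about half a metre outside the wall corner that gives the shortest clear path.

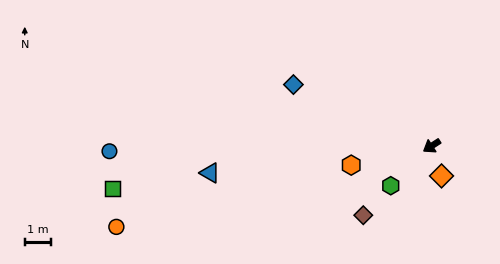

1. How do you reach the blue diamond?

turn right 57°, forward 5.8 m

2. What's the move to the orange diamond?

turn left 75°, forward 1.2 m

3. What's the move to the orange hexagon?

turn right 19°, forward 3.1 m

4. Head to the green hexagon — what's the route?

turn left 11°, forward 2.2 m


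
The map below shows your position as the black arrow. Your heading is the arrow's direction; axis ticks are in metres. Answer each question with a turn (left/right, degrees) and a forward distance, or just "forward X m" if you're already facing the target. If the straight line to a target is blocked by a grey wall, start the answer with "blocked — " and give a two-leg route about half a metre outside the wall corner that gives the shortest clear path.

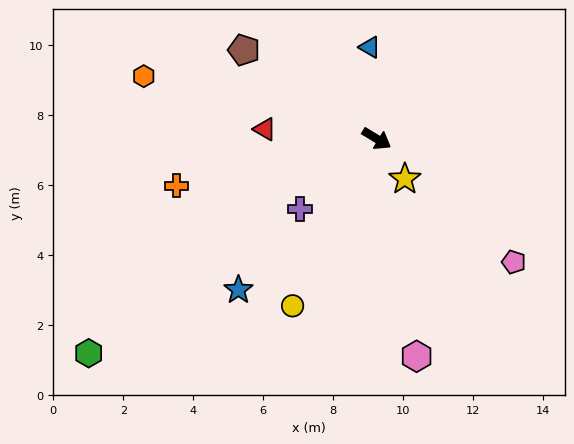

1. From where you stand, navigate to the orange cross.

turn right 136°, forward 5.9 m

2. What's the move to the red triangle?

turn right 154°, forward 3.2 m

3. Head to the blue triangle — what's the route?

turn left 125°, forward 2.6 m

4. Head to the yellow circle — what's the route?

turn right 86°, forward 5.3 m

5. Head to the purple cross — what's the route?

turn right 106°, forward 3.0 m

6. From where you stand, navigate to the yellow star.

turn right 24°, forward 1.4 m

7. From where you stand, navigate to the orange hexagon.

turn right 164°, forward 6.9 m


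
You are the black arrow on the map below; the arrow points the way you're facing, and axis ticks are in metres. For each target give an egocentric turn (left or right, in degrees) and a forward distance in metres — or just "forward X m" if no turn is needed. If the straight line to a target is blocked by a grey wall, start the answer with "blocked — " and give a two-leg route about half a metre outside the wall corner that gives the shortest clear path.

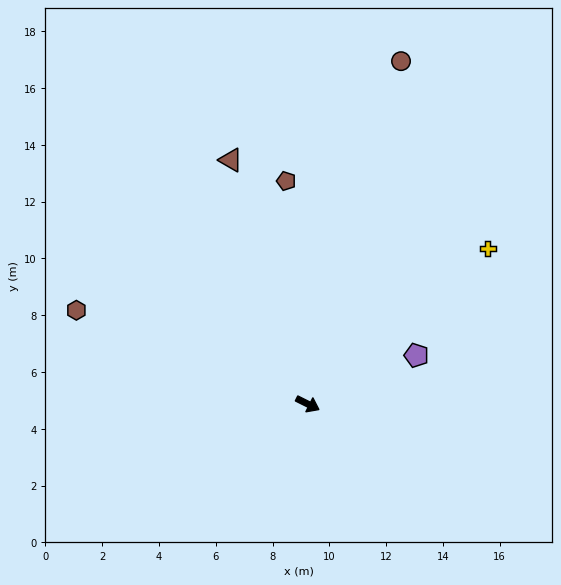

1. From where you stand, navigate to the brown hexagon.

turn right 176°, forward 8.8 m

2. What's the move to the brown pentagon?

turn left 122°, forward 7.9 m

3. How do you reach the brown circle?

turn left 101°, forward 12.5 m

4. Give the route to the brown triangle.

turn left 134°, forward 9.0 m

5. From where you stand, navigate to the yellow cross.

turn left 67°, forward 8.4 m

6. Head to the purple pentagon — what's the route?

turn left 51°, forward 4.2 m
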